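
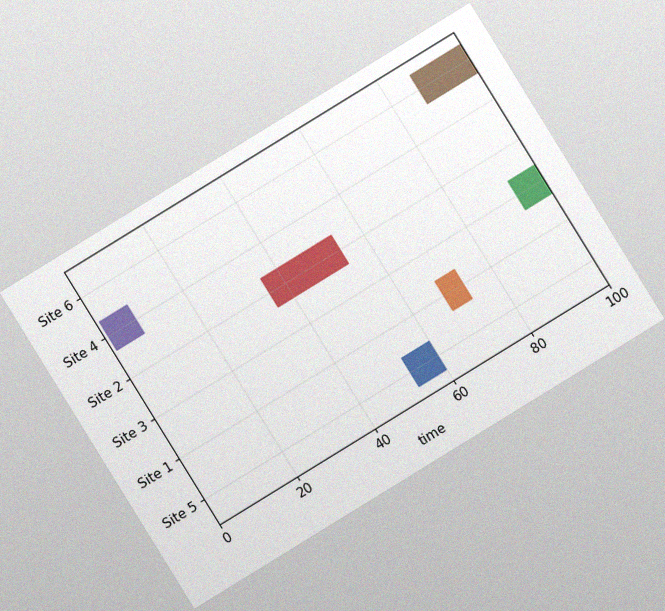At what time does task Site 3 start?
The chart is tilted about 32° counter-clockwise, with some photo noise. The Site 3 bar begins at t=93.

93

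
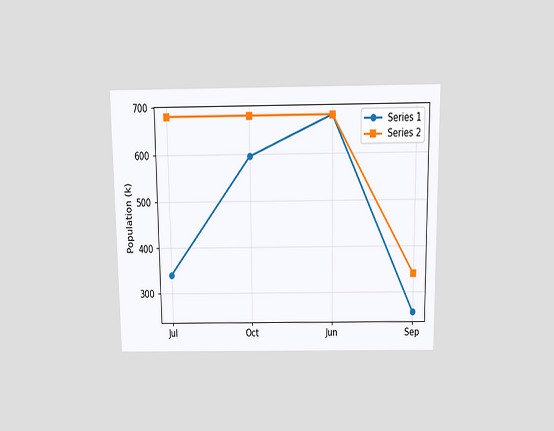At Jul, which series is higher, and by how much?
The chart is viewed slightly from above. At Jul, Series 2 sits above the other line by 340k.

Series 2, by 340k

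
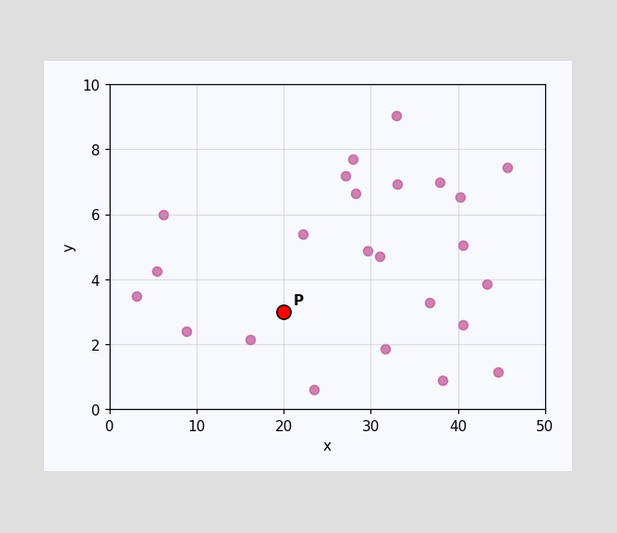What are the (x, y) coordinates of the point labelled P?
(20, 3)

Following the gridlines from P to each axis, P sits at (20, 3).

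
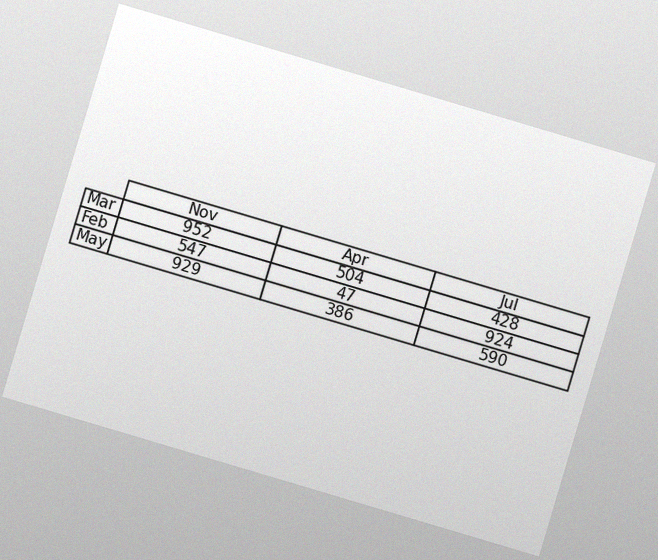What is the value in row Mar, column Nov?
The chart is tilted about 17° clockwise, with some photo noise. The (Mar, Nov) cell reads 952.

952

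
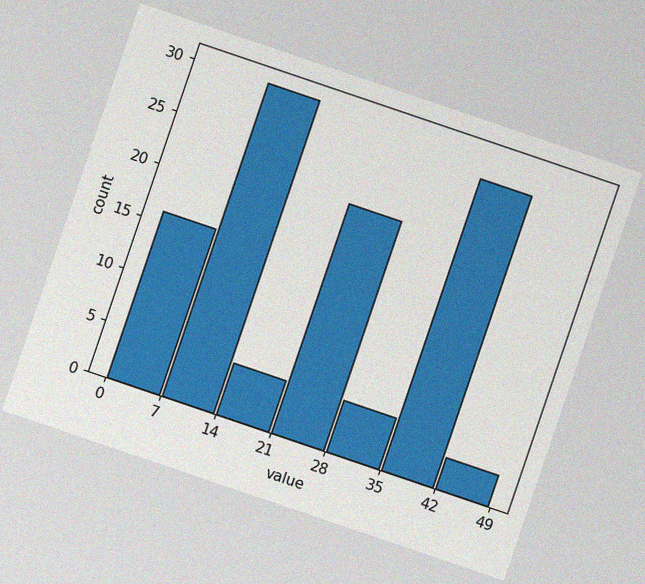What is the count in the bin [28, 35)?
5

The chart is tilted about 19° clockwise, with some photo noise. The [28, 35) bin has height 5.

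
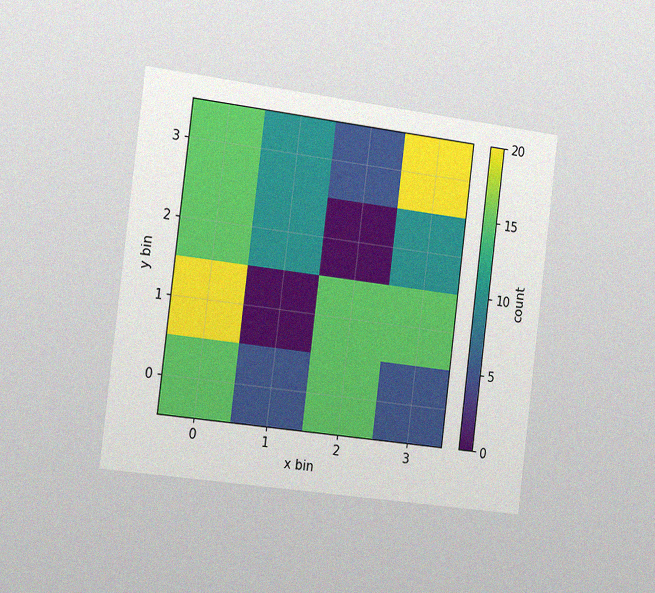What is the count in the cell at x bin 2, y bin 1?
The chart is tilted about 7° clockwise and viewed slightly from the left, with some photo noise. Matching the cell (2, 1) against the colorbar gives 15.

15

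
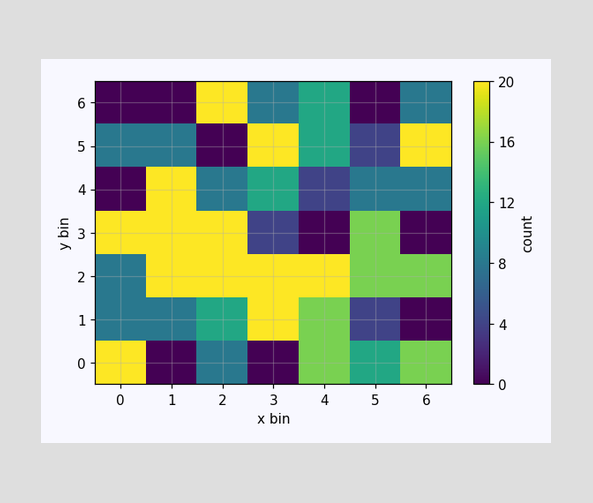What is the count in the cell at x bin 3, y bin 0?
0

Matching the cell (3, 0) against the colorbar gives 0.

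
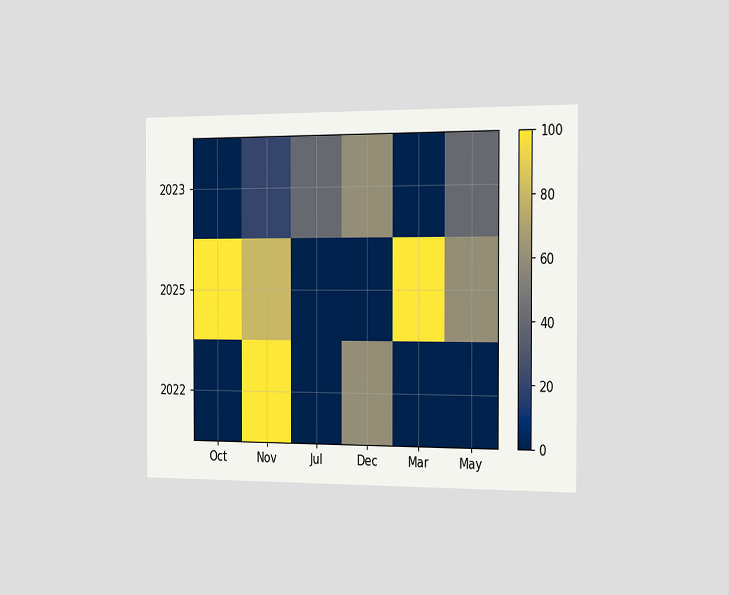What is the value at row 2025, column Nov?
80

The chart is viewed slightly from the right. Matching cell (2025, Nov) against the colorbar gives 80.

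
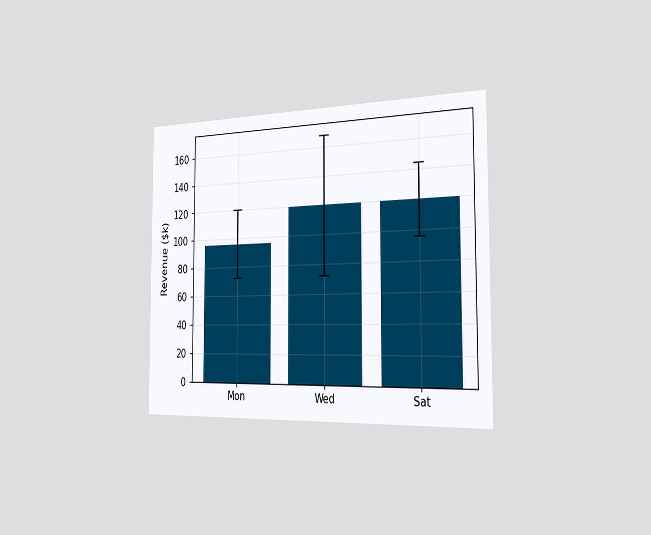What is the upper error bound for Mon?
$120k

The chart is viewed slightly from the right. The Mon bar's upper whisker reaches $120k.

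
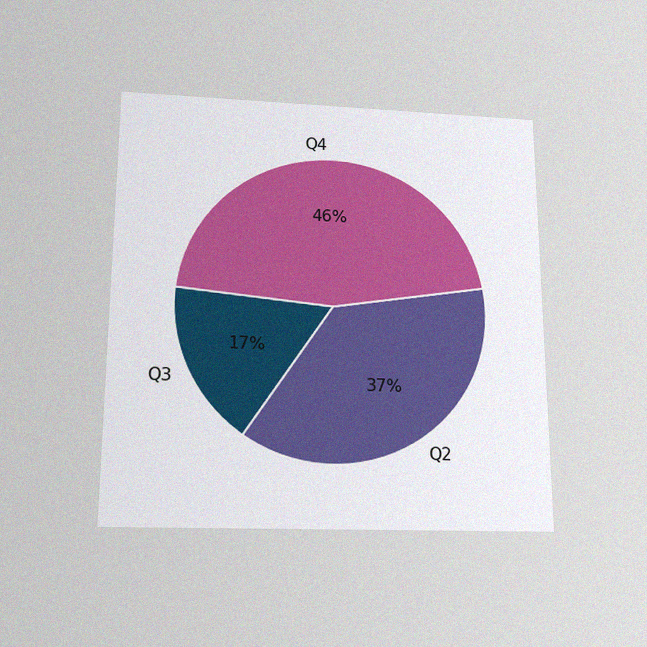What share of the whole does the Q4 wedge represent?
The chart is viewed slightly from below, with some photo noise. The Q4 slice takes up 46% of the pie.

46%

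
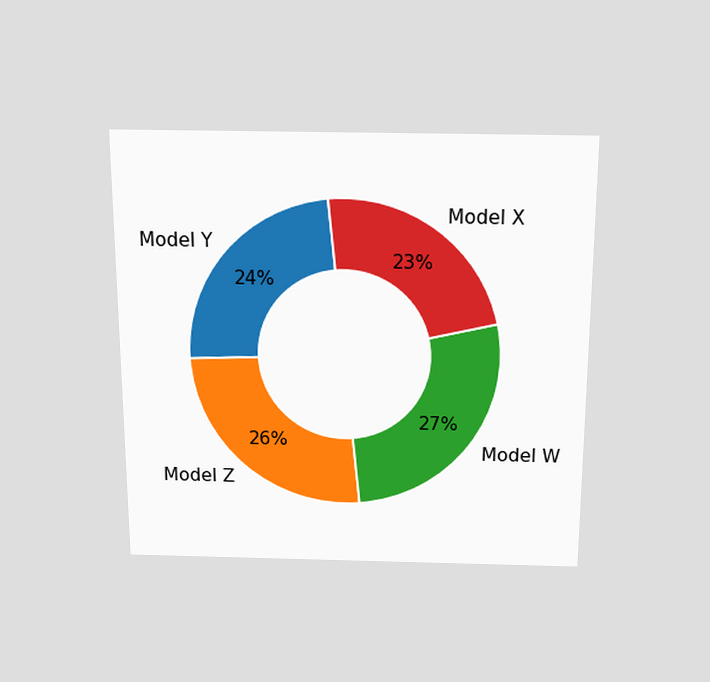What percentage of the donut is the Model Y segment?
The chart is viewed slightly from above. The Model Y segment takes up 24% of the ring.

24%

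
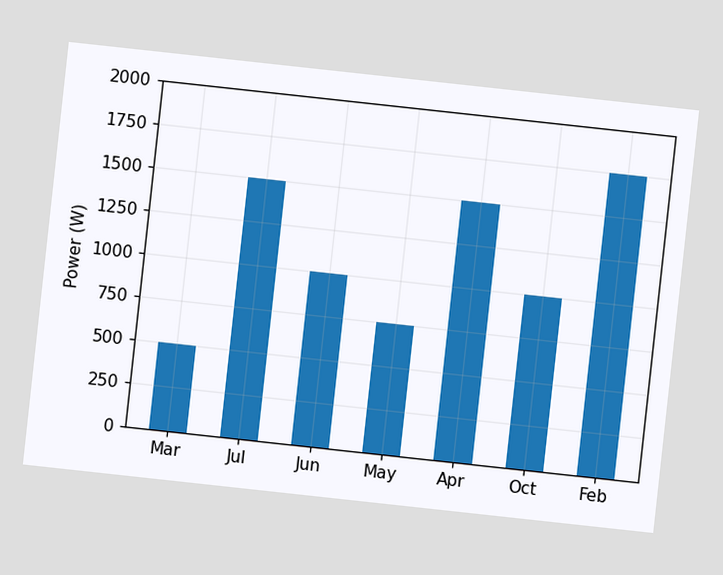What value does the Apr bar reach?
1500W

The chart is tilted about 6° clockwise. Reading along the chart's y-axis, the Apr bar reaches 1500W.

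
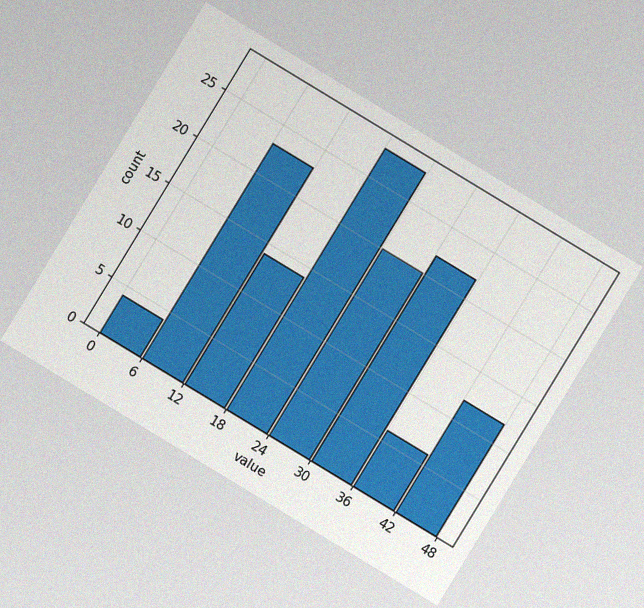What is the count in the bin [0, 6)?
4

The chart is tilted about 31° clockwise, with some photo noise. The [0, 6) bin has height 4.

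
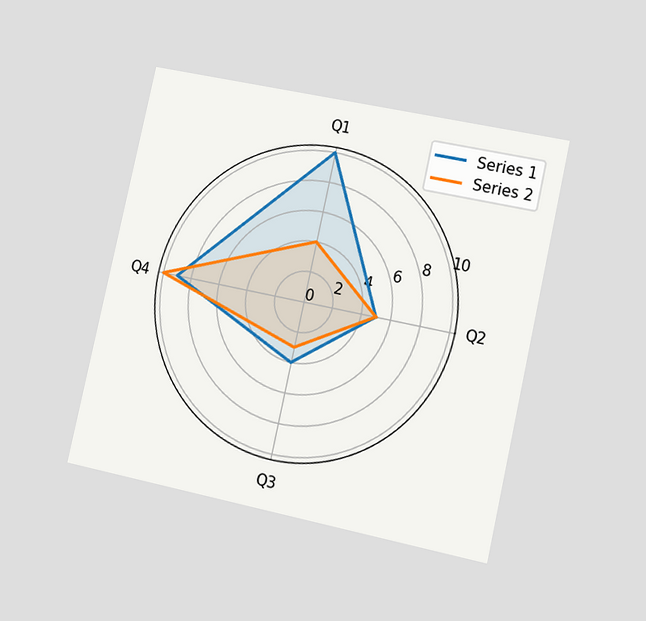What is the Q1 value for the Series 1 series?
10

The chart is tilted about 12° clockwise and viewed slightly from the right. On the Q1 axis, Series 1 reaches 10.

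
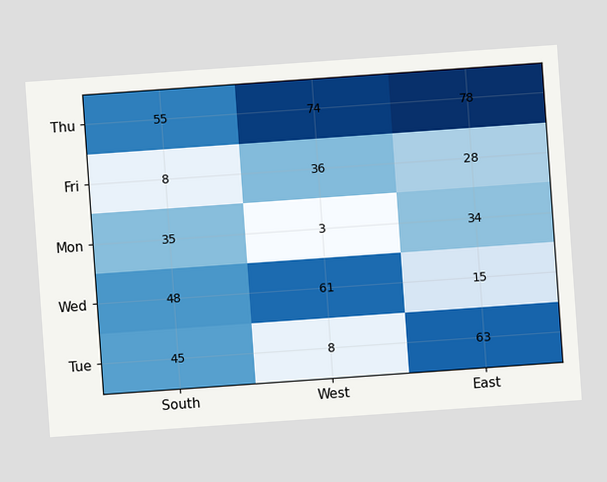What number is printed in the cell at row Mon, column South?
The chart is tilted about 4° counter-clockwise. The (Mon, South) cell reads 35.

35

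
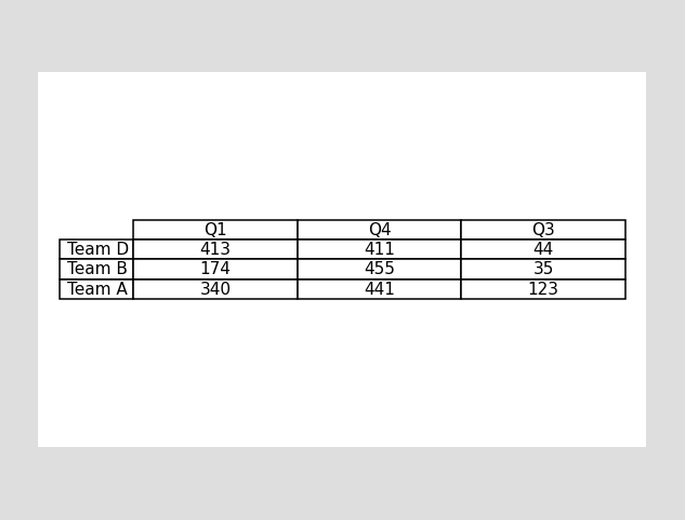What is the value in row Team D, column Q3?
The (Team D, Q3) cell reads 44.

44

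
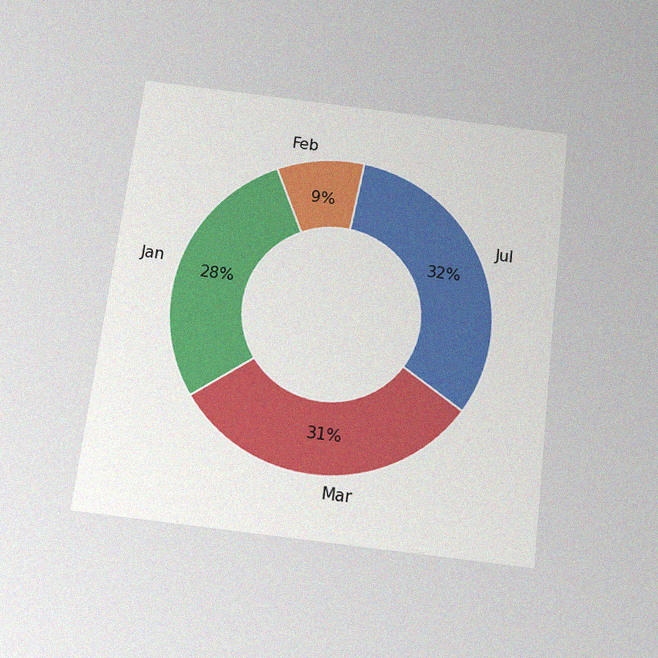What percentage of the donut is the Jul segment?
32%

The chart is tilted about 7° clockwise and viewed slightly from below, with some photo noise. The Jul segment takes up 32% of the ring.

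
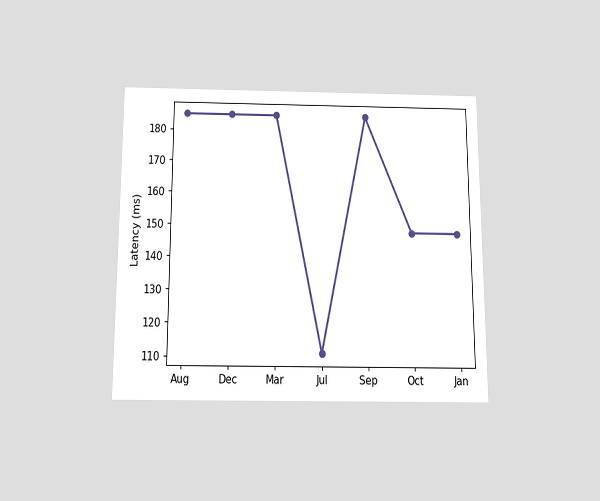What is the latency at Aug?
The chart is viewed slightly from below. At Aug, the line is at 185ms.

185ms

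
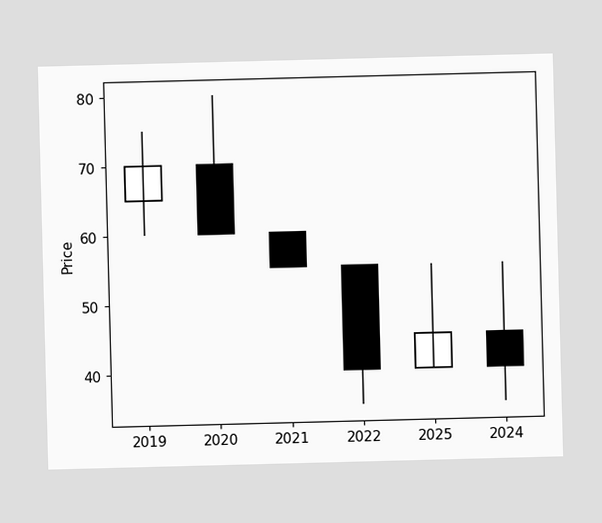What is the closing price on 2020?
60

The 2020 candle closes at 60.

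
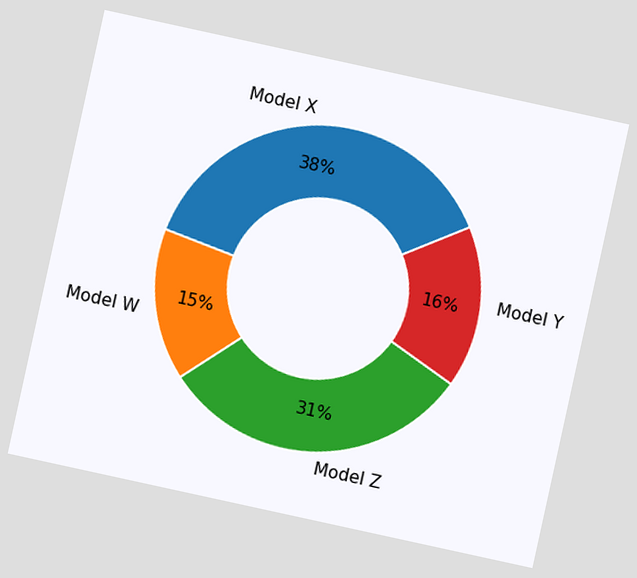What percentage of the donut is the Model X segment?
38%

The chart is tilted about 12° clockwise. The Model X segment takes up 38% of the ring.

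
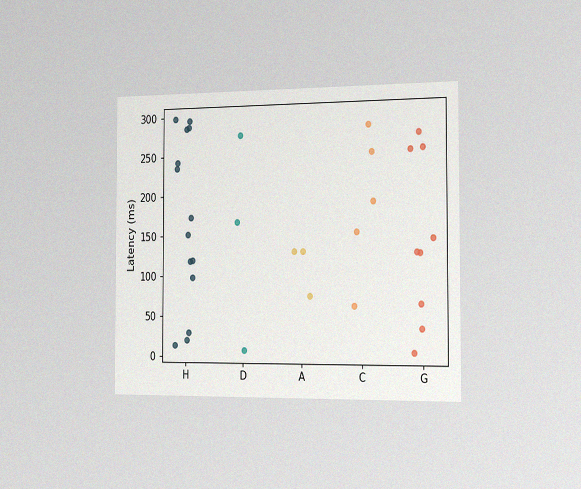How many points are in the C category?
5

The chart is viewed slightly from the right, with some photo noise. Counting the markers in the C column gives 5.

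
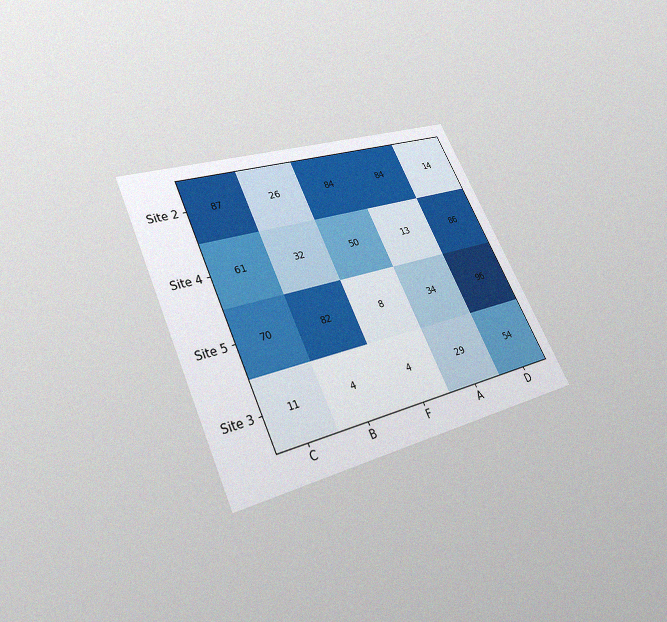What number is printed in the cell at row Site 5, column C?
70

The chart is tilted about 25° counter-clockwise and viewed slightly from below, with some photo noise. The (Site 5, C) cell reads 70.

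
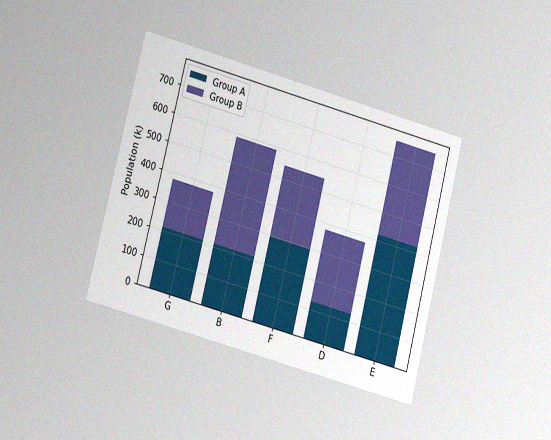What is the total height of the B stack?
The chart is tilted about 15° clockwise and viewed at a slight angle, with some photo noise. The B stack's top reaches 588k on the y-axis.

588k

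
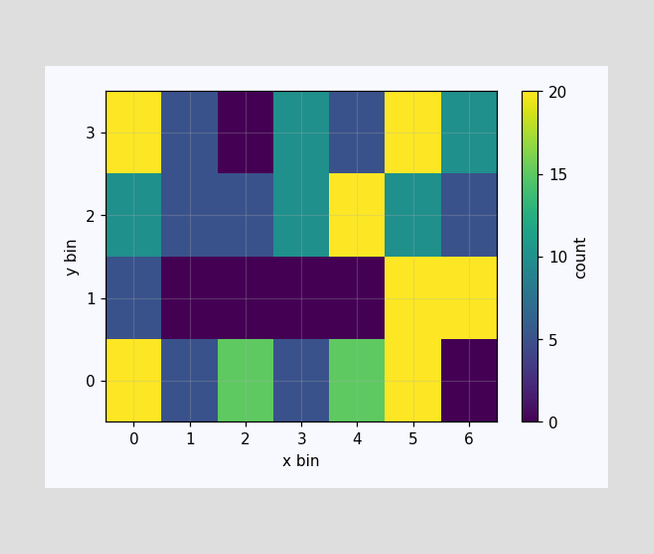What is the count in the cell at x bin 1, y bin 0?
5

Matching the cell (1, 0) against the colorbar gives 5.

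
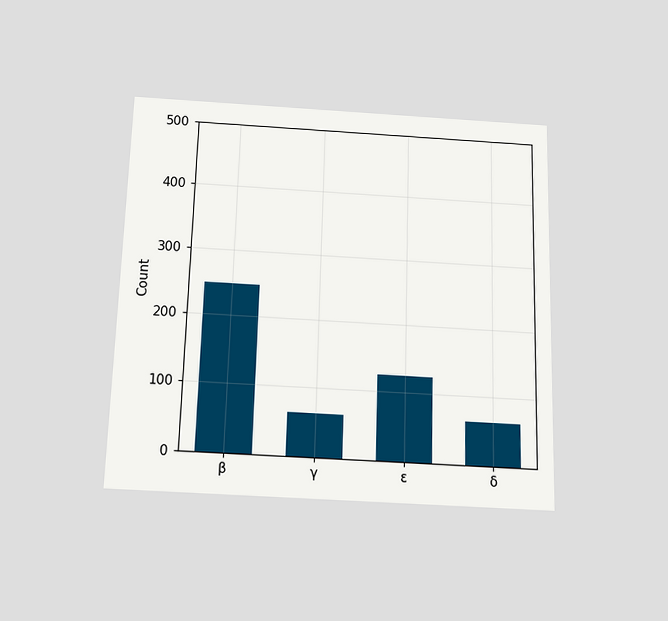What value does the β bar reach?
The chart is viewed slightly from below. Reading along the chart's y-axis, the β bar reaches 248.

248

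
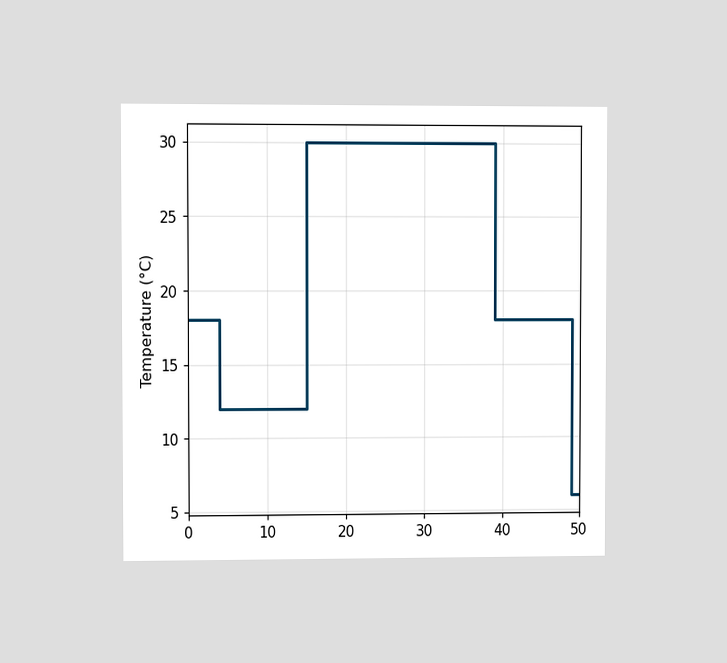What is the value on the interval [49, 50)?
The chart is viewed at a slight angle. On [49, 50) the step sits at 6°C.

6°C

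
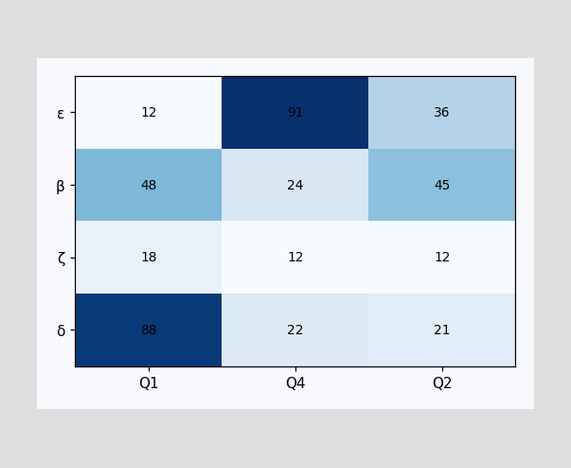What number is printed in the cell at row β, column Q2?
The (β, Q2) cell reads 45.

45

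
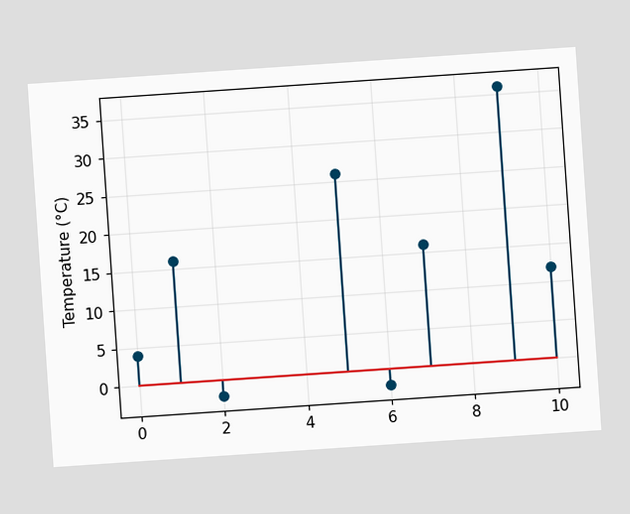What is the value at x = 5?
The chart is tilted about 4° counter-clockwise. The stem at x=5 reaches 26°C.

26°C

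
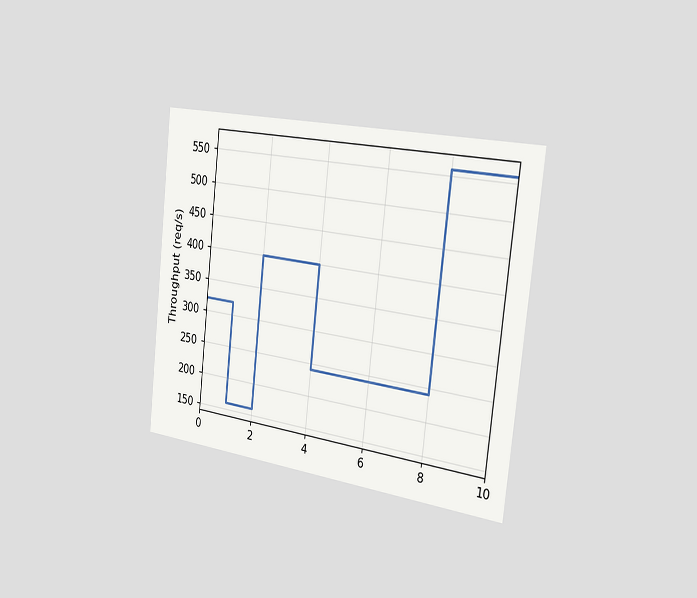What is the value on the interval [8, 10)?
560req/s

The chart is tilted about 6° clockwise and viewed slightly from the right. On [8, 10) the step sits at 560req/s.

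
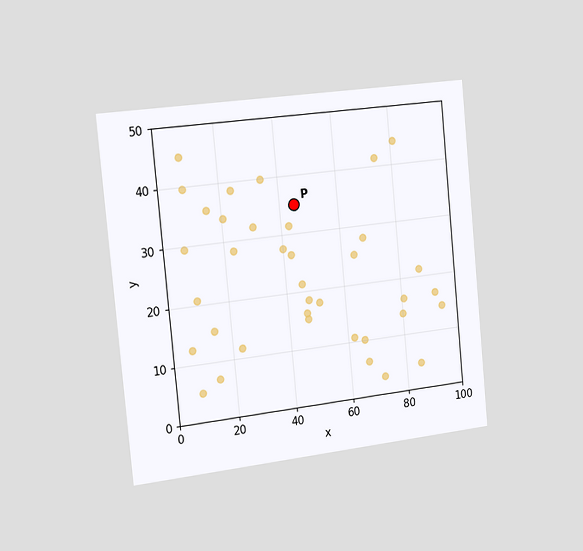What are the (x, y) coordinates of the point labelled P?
The chart is tilted about 5° counter-clockwise and viewed slightly from the left. Following the gridlines from P to each axis, P sits at (45, 35).

(45, 35)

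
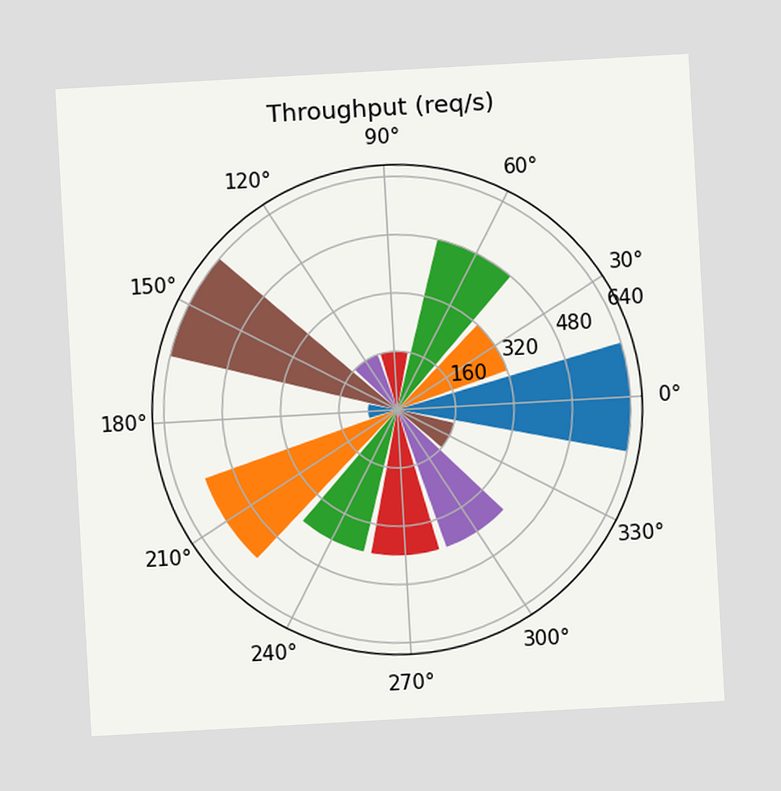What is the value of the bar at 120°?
The chart is tilted about 3° counter-clockwise. The bar at 120° reaches 160req/s on the radial axis.

160req/s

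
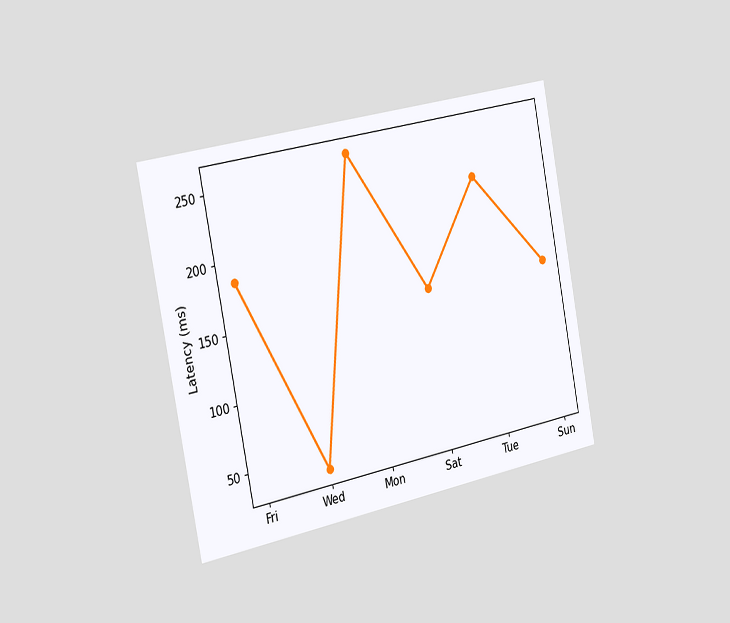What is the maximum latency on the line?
259ms

The chart is tilted about 11° counter-clockwise and viewed slightly from the left. The highest point is at Mon, and reading across to the y-axis gives 259ms.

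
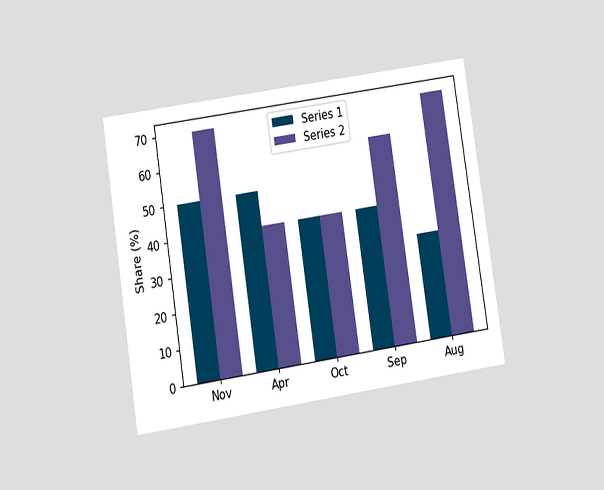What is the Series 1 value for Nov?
50%

The chart is tilted about 9° counter-clockwise and viewed at a slight angle. The Series 1 bar at Nov reaches 50% on the y-axis.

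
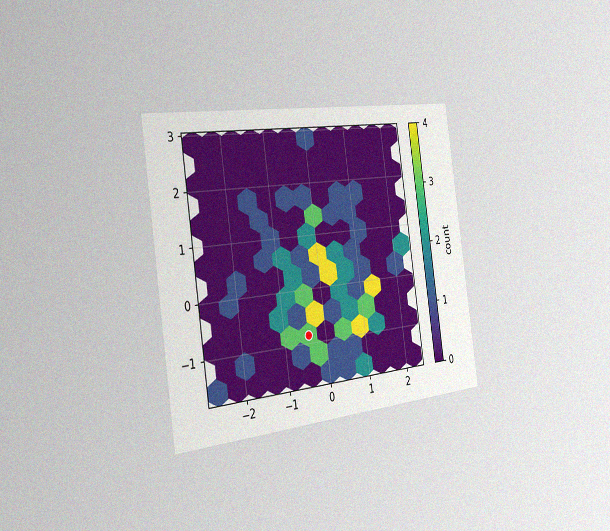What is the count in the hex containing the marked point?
3

The chart is tilted about 8° counter-clockwise and viewed slightly from the left, with some photo noise. The marked hex reads 3 on the colorbar.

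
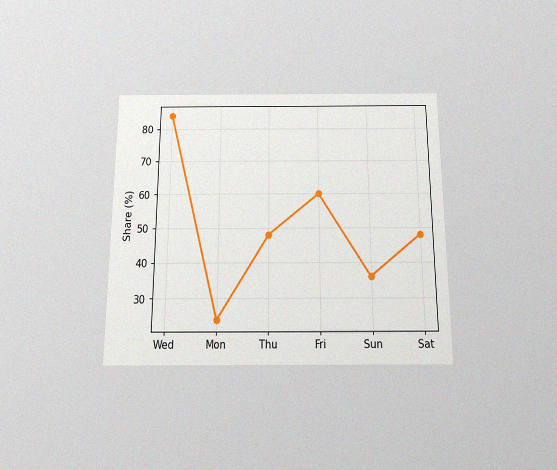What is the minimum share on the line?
24%

The chart is viewed slightly from below, with some photo noise. The lowest point is at Mon, and reading across to the y-axis gives 24%.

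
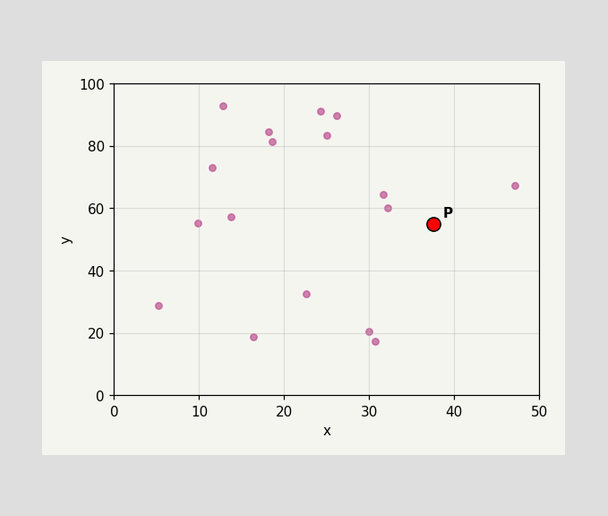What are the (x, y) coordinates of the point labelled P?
(37.5, 55)

Following the gridlines from P to each axis, P sits at (37.5, 55).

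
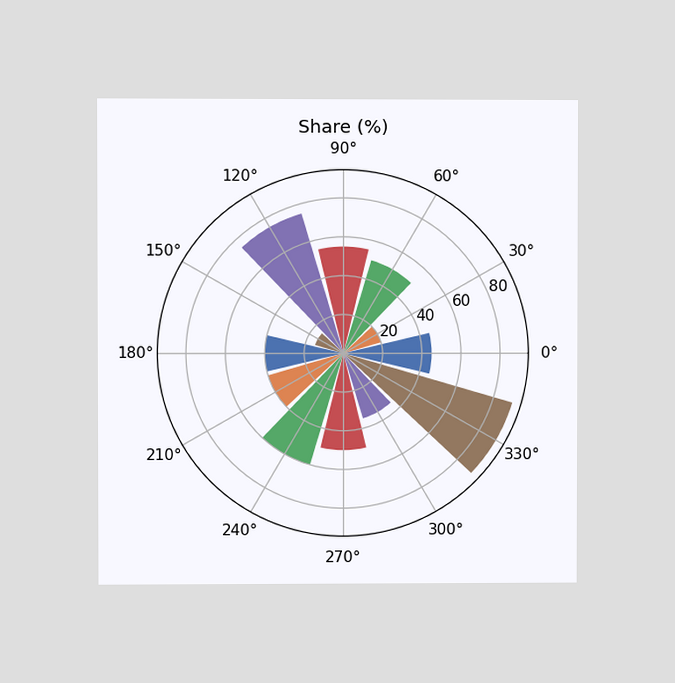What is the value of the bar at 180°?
The chart is viewed at a slight angle. The bar at 180° reaches 40% on the radial axis.

40%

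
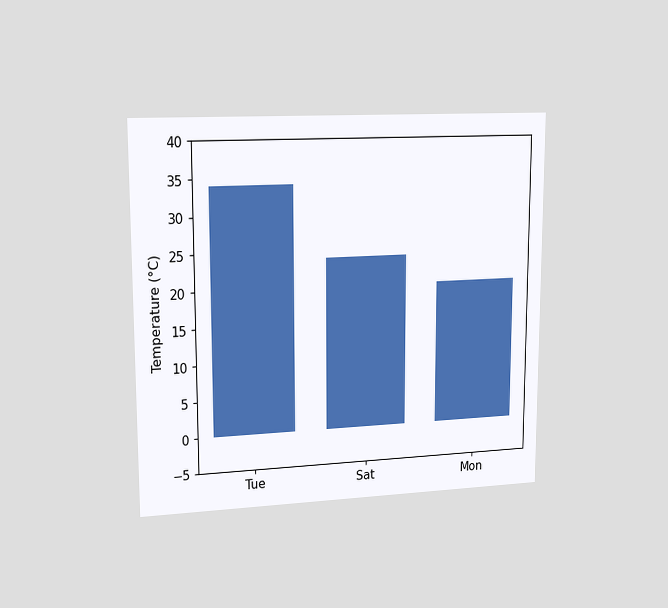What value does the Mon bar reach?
The chart is viewed slightly from the left. Reading along the chart's y-axis, the Mon bar reaches 20°C.

20°C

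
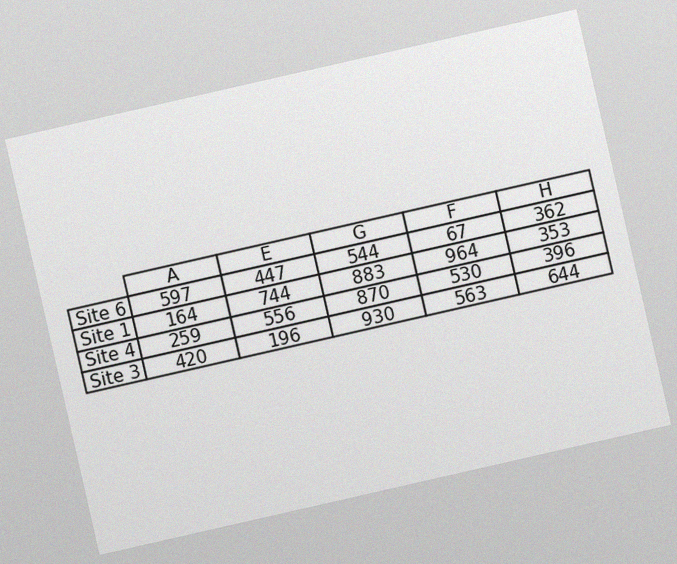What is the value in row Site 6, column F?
67

The chart is tilted about 13° counter-clockwise, with some photo noise. The (Site 6, F) cell reads 67.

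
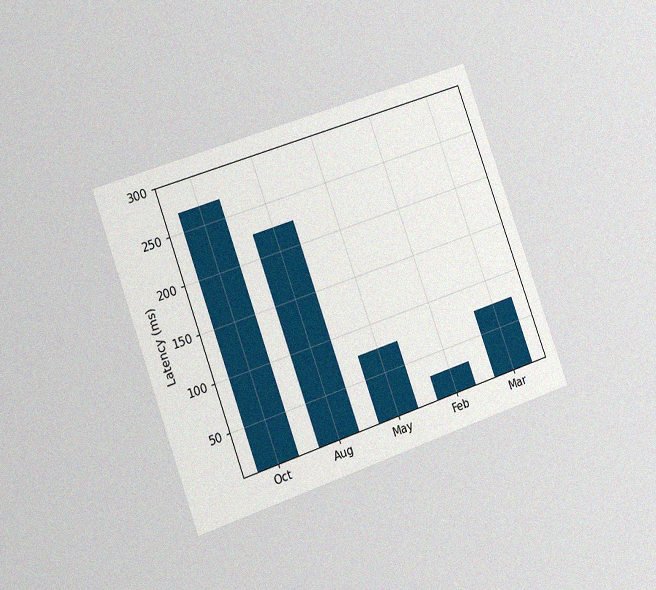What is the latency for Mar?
The chart is tilted about 20° counter-clockwise and viewed slightly from the left, with some photo noise. Reading along the chart's y-axis, the Mar bar reaches 75ms.

75ms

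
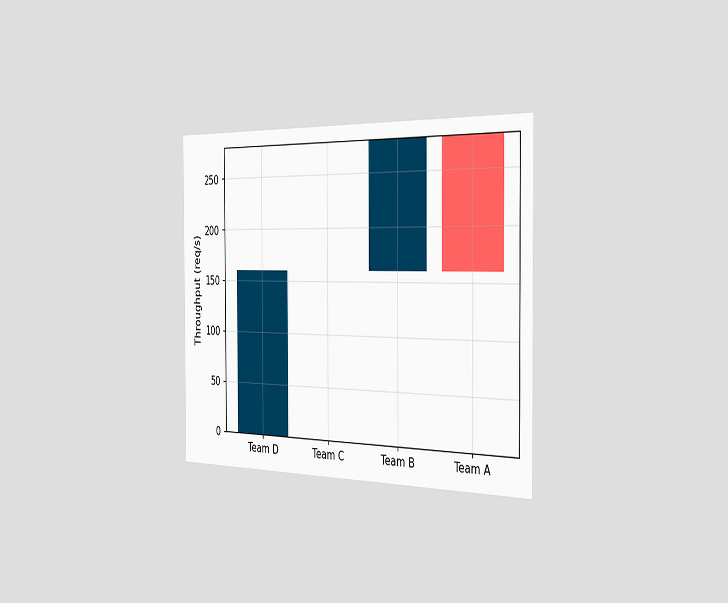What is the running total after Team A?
160req/s

The chart is viewed slightly from the right. After Team A the running total reaches 160req/s.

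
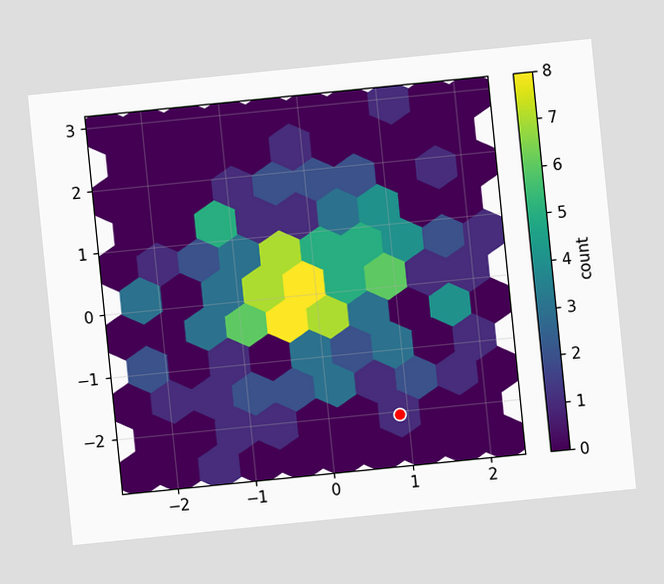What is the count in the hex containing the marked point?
1

The chart is tilted about 6° counter-clockwise. The marked hex reads 1 on the colorbar.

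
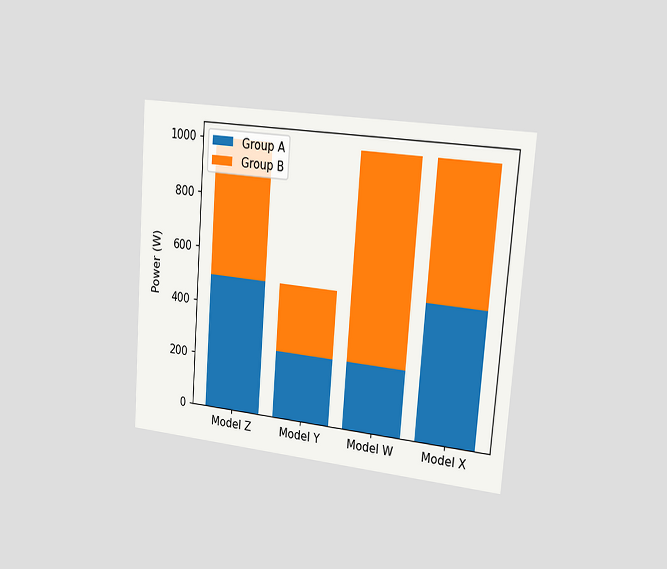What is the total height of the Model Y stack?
500W

The chart is tilted about 4° clockwise and viewed slightly from the right. The Model Y stack's top reaches 500W on the y-axis.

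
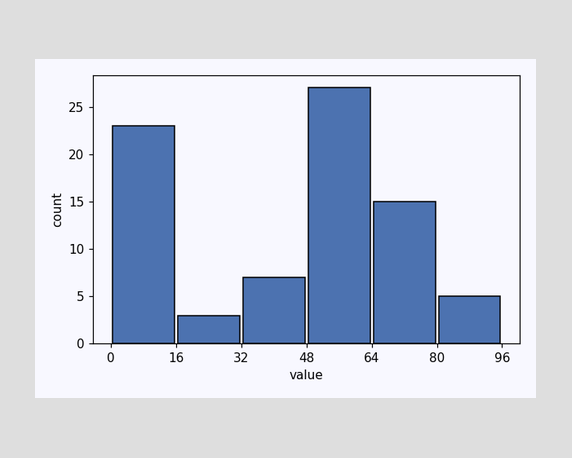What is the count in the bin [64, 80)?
The [64, 80) bin has height 15.

15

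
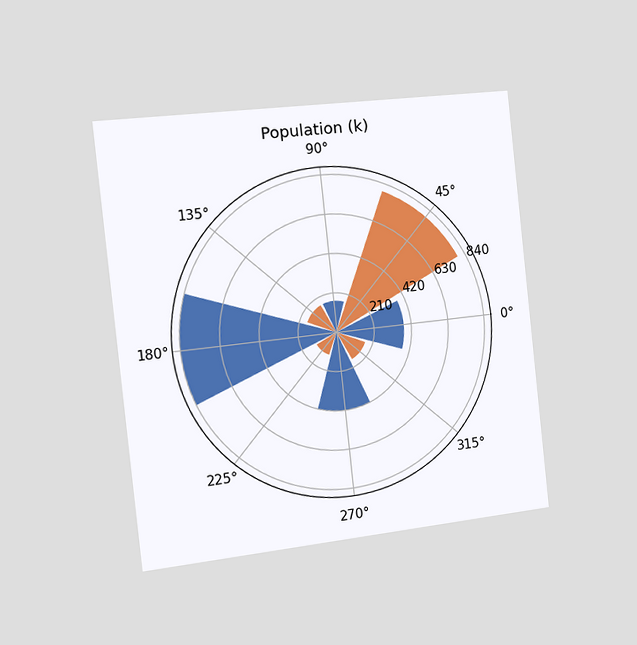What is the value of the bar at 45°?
The chart is tilted about 6° counter-clockwise and viewed slightly from the left. The bar at 45° reaches 798k on the radial axis.

798k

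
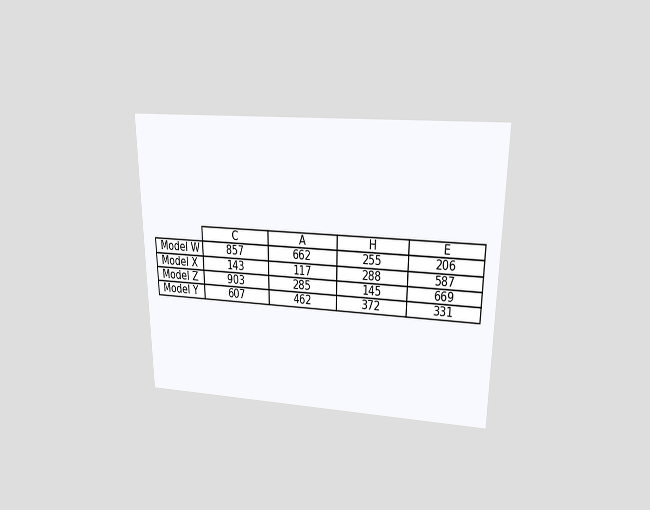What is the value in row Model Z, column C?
903

The chart is viewed slightly from above. The (Model Z, C) cell reads 903.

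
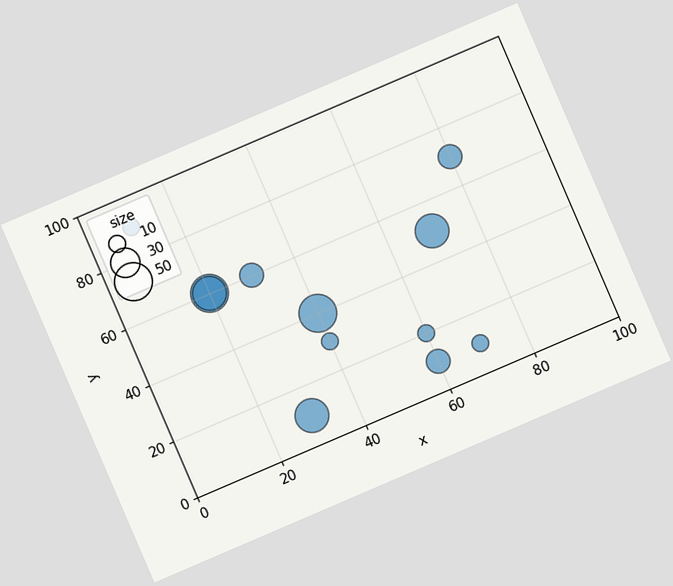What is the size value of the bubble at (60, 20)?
The chart is tilted about 23° counter-clockwise. Matching the bubble at (60, 20) against the size legend gives 10.

10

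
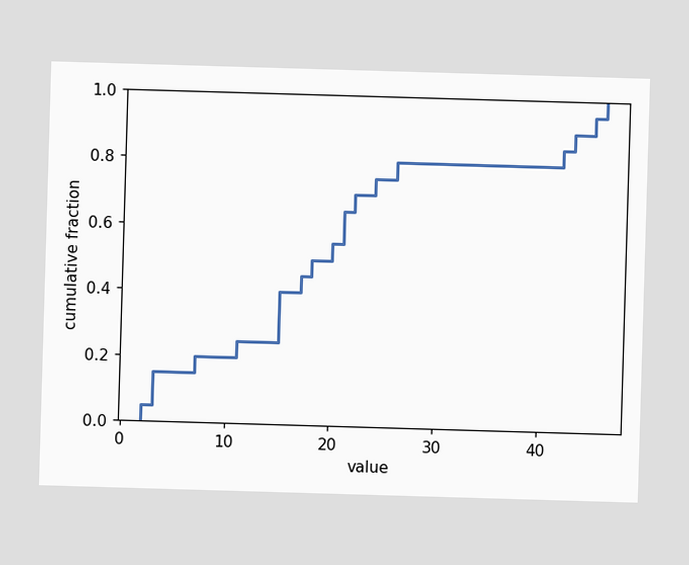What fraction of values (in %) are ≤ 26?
80%

At x=26 the ECDF step is at 80%.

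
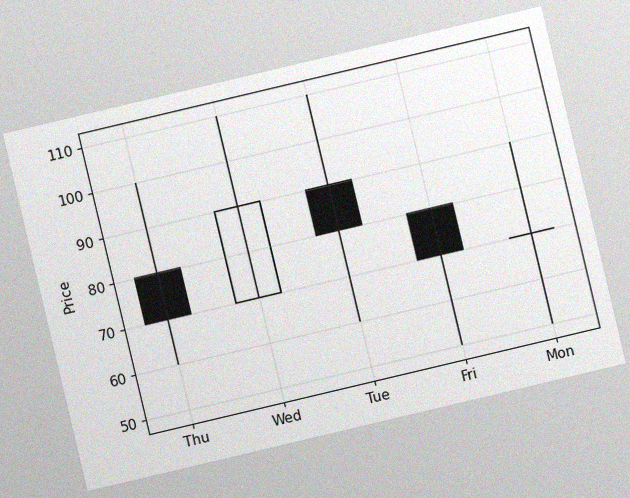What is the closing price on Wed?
The chart is tilted about 13° counter-clockwise, with some photo noise. The Wed candle closes at 90.

90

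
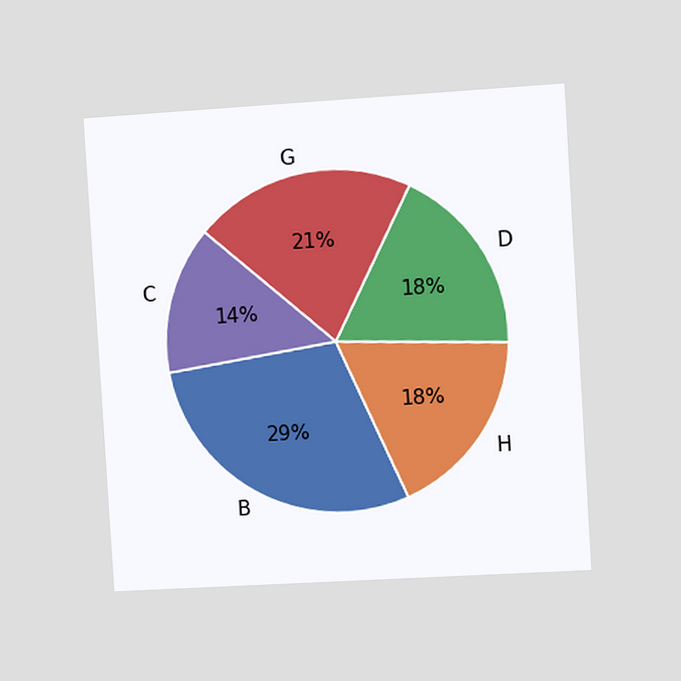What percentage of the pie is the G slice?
The chart is tilted about 3° counter-clockwise and viewed at a slight angle. The G slice takes up 21% of the pie.

21%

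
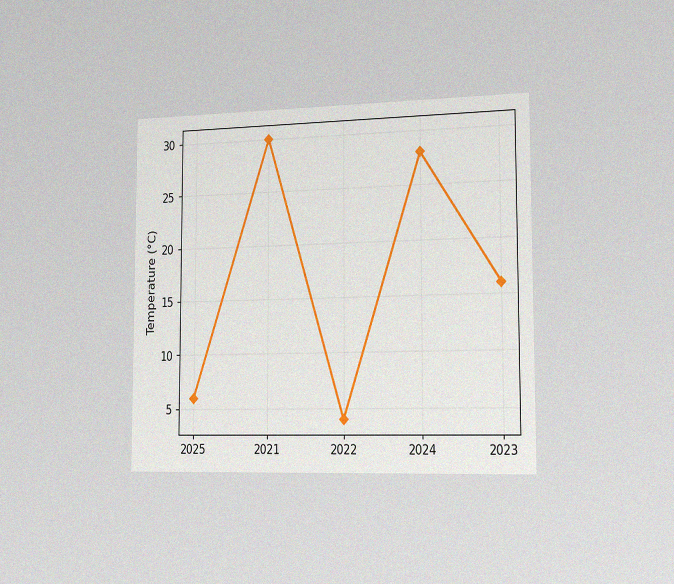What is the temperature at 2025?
The chart is viewed slightly from the right, with some photo noise. At 2025, the line is at 6°C.

6°C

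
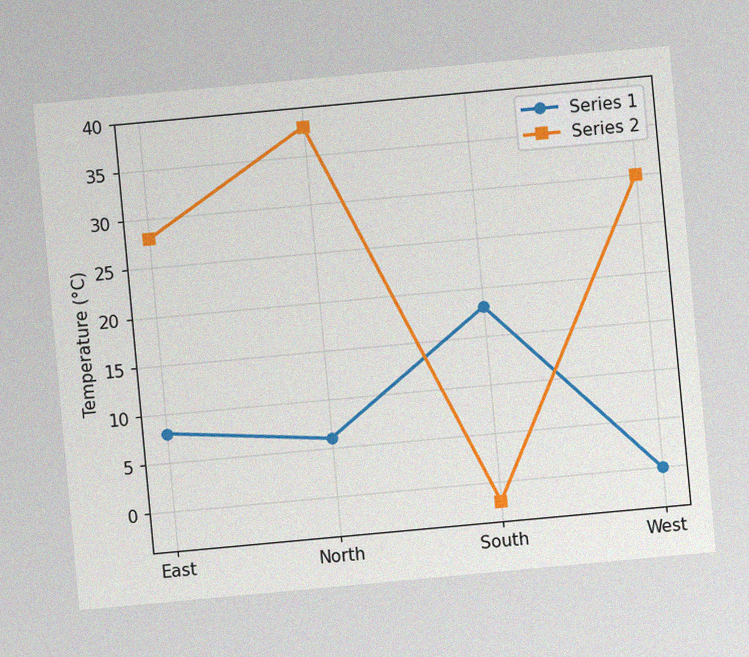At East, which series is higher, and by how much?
Series 2, by 20°C

The chart is tilted about 5° counter-clockwise, with some photo noise. At East, Series 2 sits above the other line by 20°C.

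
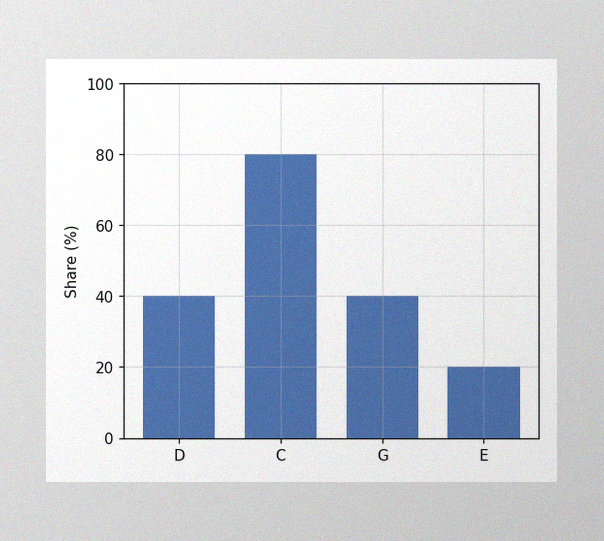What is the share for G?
The image has some photo noise and uneven lighting. Reading along the chart's y-axis, the G bar reaches 40%.

40%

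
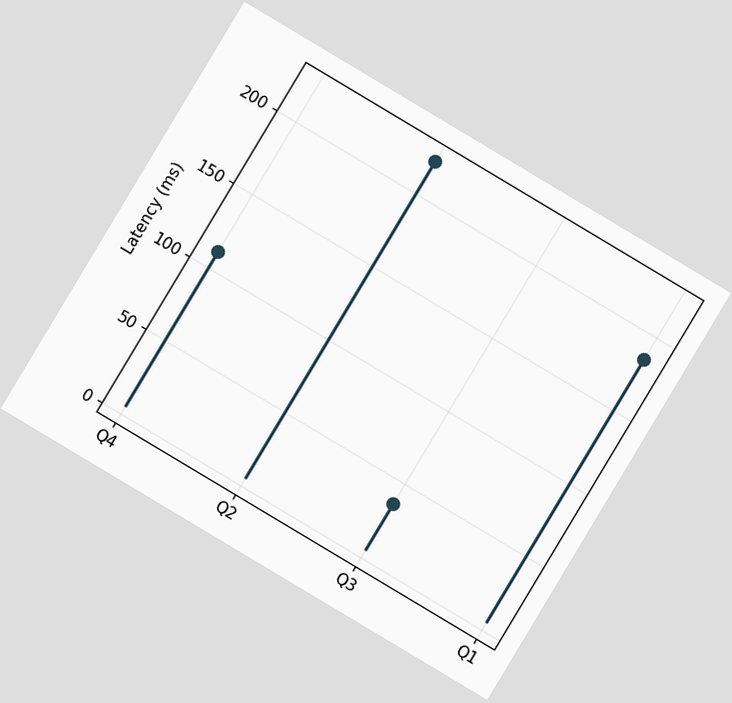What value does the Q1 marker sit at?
185ms

The chart is tilted about 31° clockwise. The Q1 marker sits at 185ms.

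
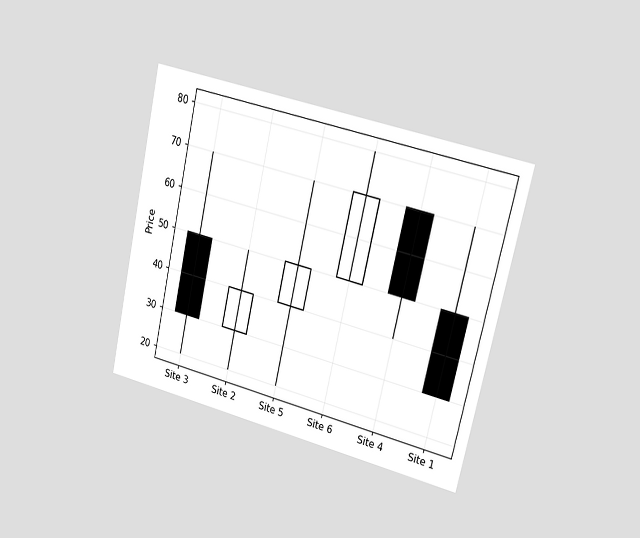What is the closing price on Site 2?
The chart is tilted about 13° clockwise and viewed slightly from the right. The Site 2 candle closes at 40.

40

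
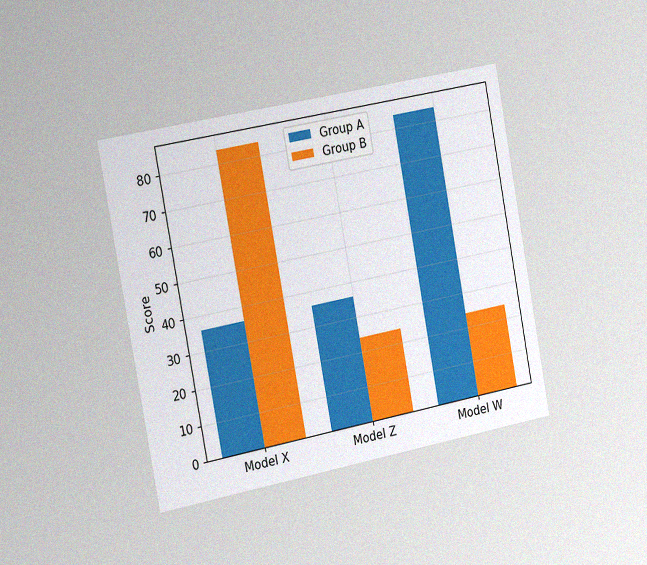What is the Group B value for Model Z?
The chart is tilted about 11° counter-clockwise and viewed slightly from the left, with some photo noise. The Group B bar at Model Z reaches 24 on the y-axis.

24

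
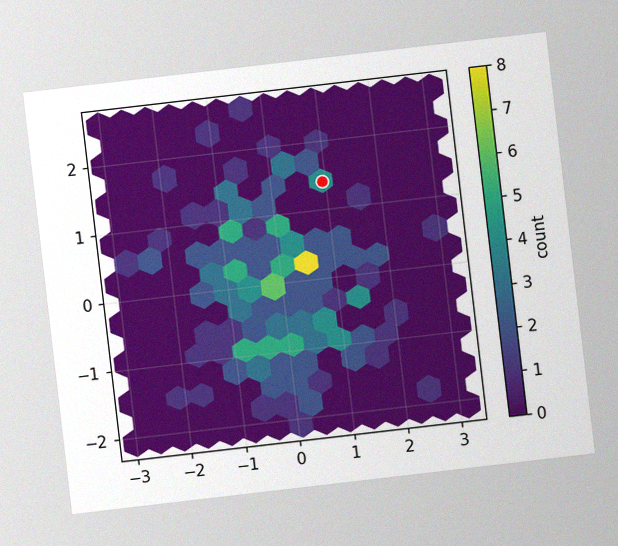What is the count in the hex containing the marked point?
The chart is tilted about 7° counter-clockwise, with some photo noise. The marked hex reads 4 on the colorbar.

4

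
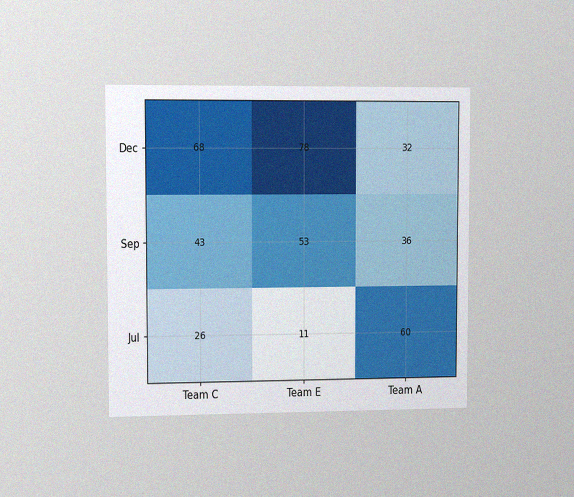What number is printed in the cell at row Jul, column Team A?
60

The chart is viewed slightly from the left, with some photo noise. The (Jul, Team A) cell reads 60.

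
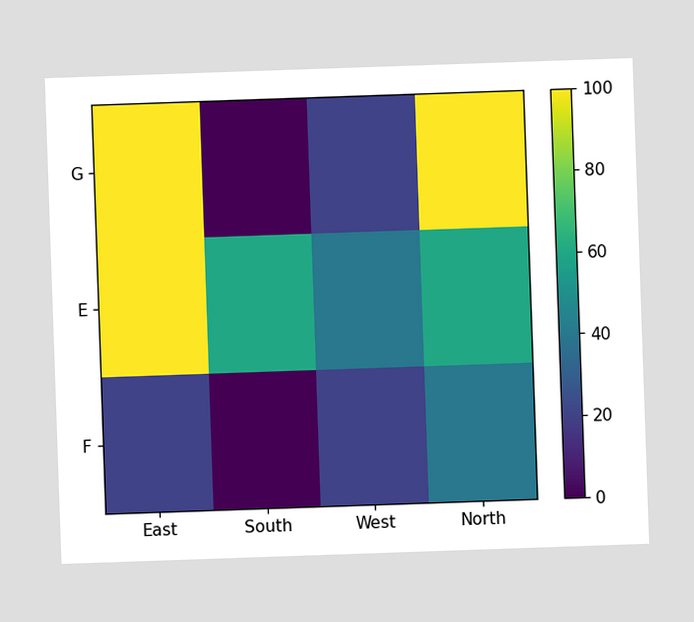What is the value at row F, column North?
Matching cell (F, North) against the colorbar gives 40.

40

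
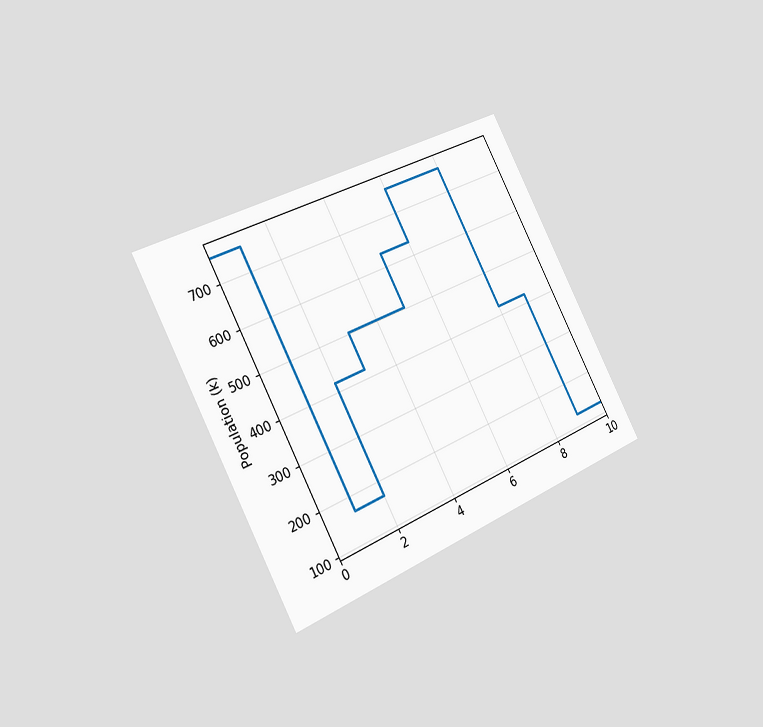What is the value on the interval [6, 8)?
The chart is tilted about 27° counter-clockwise and viewed slightly from the left. On [6, 8) the step sits at 756k.

756k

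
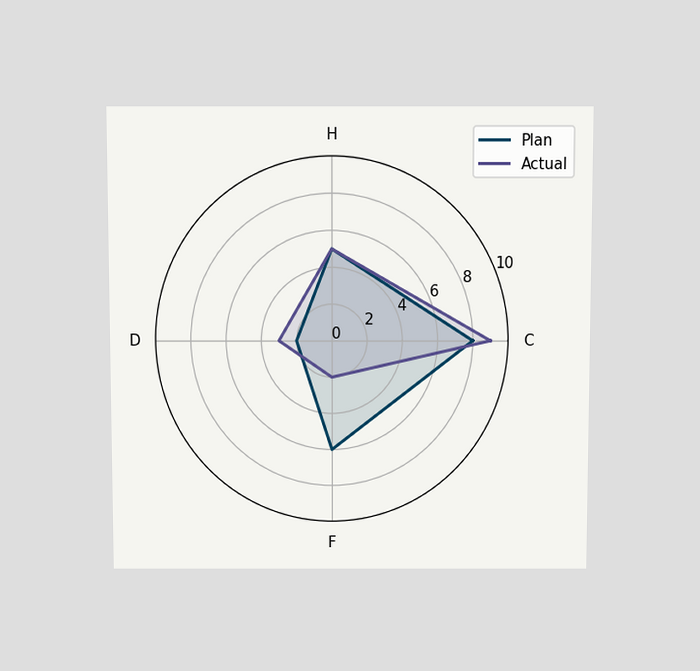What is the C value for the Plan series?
8

The chart is viewed slightly from above. On the C axis, Plan reaches 8.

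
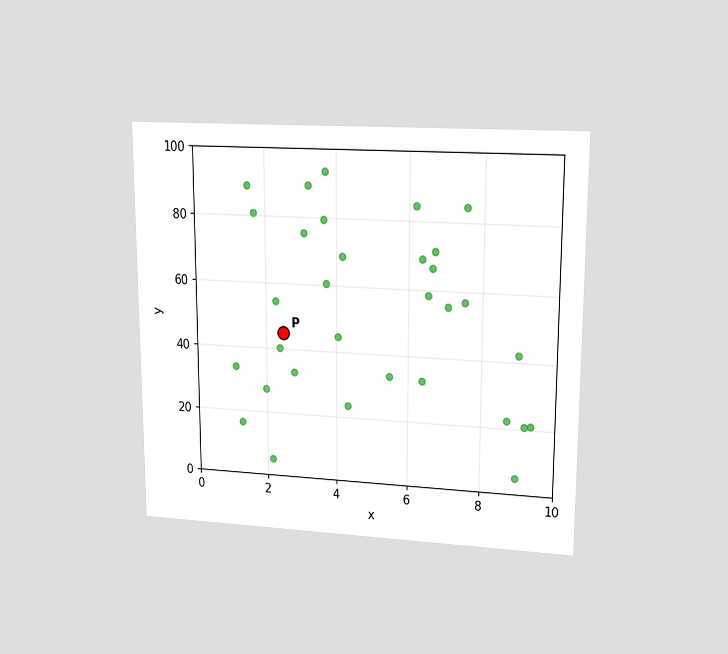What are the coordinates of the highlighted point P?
The chart is viewed at a slight angle. Following the gridlines from P to each axis, P sits at (2.5, 45).

(2.5, 45)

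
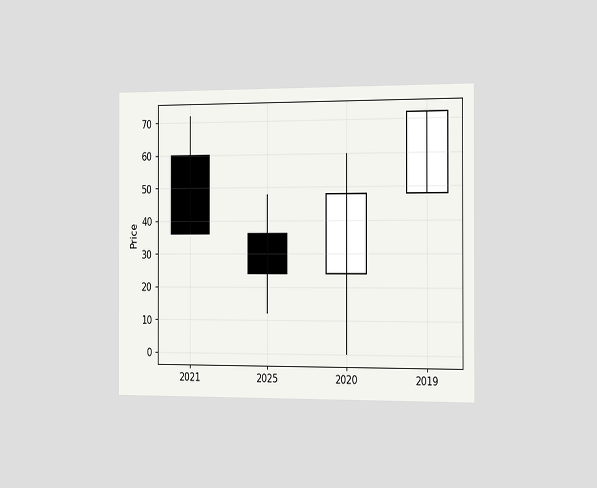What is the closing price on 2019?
The chart is viewed slightly from the right. The 2019 candle closes at 72.

72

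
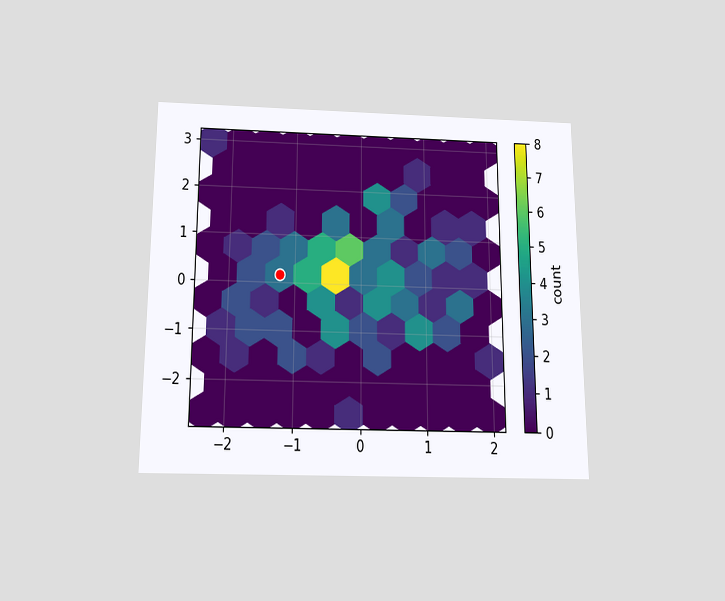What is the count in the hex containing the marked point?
3

The chart is viewed slightly from below. The marked hex reads 3 on the colorbar.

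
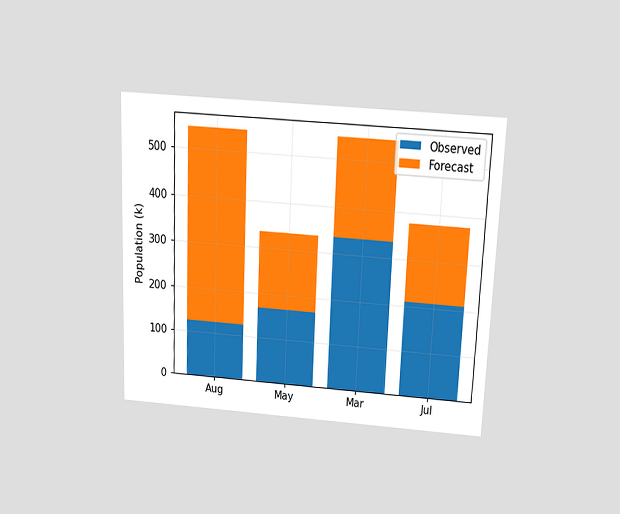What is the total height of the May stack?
The chart is tilted about 2° clockwise and viewed slightly from above. The May stack's top reaches 336k on the y-axis.

336k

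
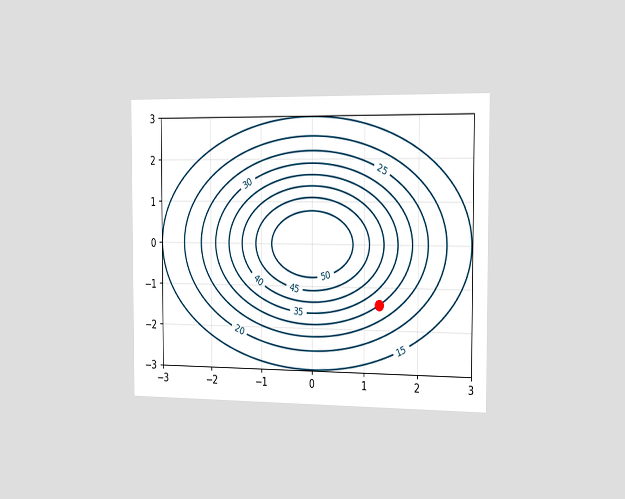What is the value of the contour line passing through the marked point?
30

The chart is viewed slightly from the right. The marked point sits on the contour labelled 30.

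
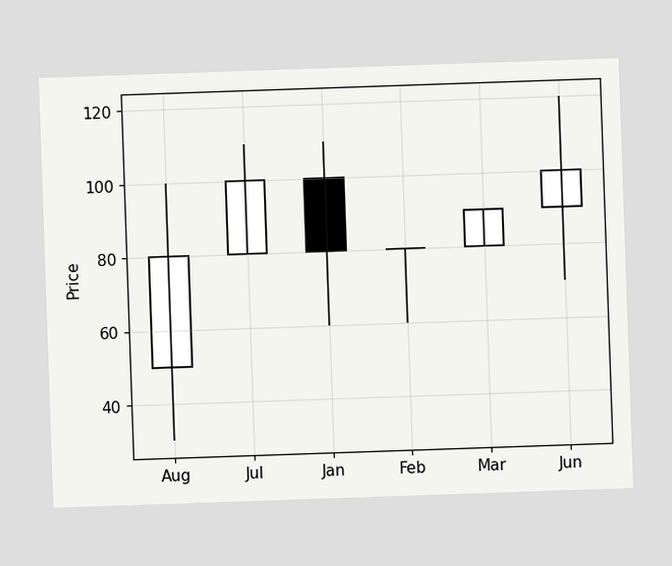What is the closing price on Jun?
The Jun candle closes at 100.

100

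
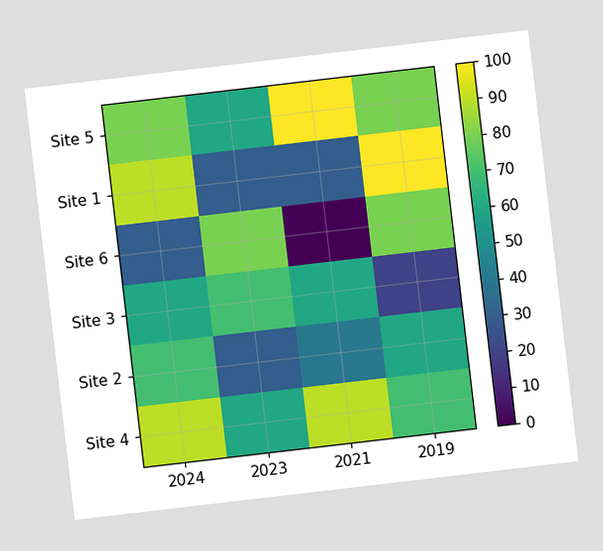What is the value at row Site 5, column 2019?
80

The chart is tilted about 7° counter-clockwise. Matching cell (Site 5, 2019) against the colorbar gives 80.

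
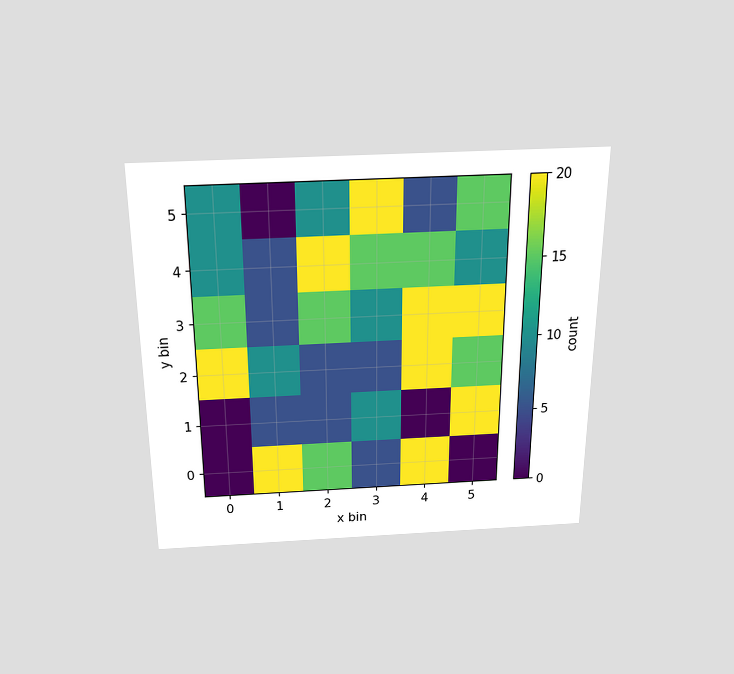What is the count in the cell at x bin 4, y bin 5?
5

The chart is viewed slightly from above. Matching the cell (4, 5) against the colorbar gives 5.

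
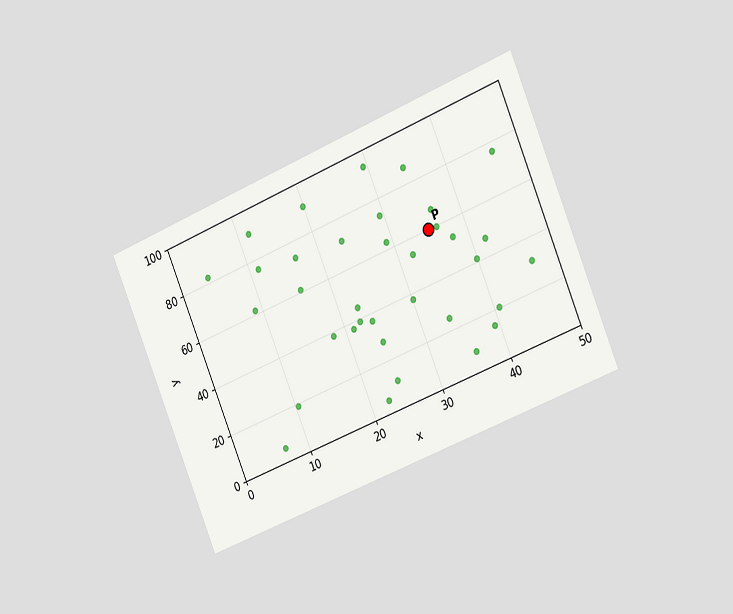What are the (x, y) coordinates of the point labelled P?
The chart is tilted about 23° counter-clockwise and viewed slightly from the right. Following the gridlines from P to each axis, P sits at (35, 60).

(35, 60)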